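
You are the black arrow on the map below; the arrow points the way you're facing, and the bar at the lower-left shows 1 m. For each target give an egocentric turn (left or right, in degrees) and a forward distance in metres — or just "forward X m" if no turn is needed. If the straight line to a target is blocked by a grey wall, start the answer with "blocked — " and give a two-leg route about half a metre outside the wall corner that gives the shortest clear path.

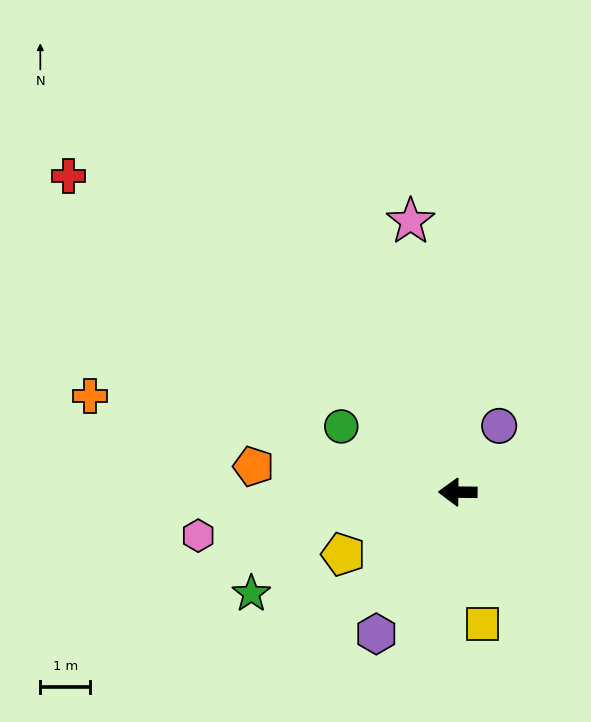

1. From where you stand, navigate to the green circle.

turn right 29°, forward 2.7 m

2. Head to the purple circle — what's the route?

turn right 121°, forward 1.6 m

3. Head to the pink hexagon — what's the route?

turn left 10°, forward 5.3 m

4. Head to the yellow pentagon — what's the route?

turn left 29°, forward 2.6 m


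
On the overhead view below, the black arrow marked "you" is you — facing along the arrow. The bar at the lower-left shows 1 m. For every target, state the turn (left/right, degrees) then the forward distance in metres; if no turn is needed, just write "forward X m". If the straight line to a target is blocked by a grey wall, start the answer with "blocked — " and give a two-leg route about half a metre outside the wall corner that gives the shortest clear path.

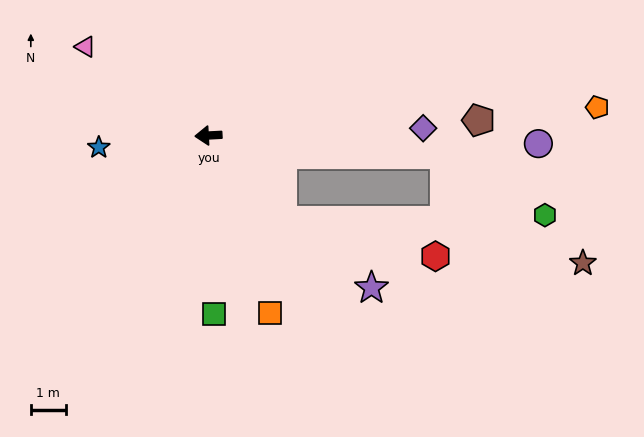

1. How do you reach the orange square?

turn left 106°, forward 5.4 m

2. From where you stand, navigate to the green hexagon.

blocked — turn left 172°, forward 6.8 m, then turn right 26°, forward 3.4 m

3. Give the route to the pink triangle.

turn right 39°, forward 4.4 m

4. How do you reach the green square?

turn left 89°, forward 5.1 m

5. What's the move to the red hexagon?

blocked — turn left 128°, forward 3.2 m, then turn left 36°, forward 4.5 m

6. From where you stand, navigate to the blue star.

turn left 3°, forward 3.2 m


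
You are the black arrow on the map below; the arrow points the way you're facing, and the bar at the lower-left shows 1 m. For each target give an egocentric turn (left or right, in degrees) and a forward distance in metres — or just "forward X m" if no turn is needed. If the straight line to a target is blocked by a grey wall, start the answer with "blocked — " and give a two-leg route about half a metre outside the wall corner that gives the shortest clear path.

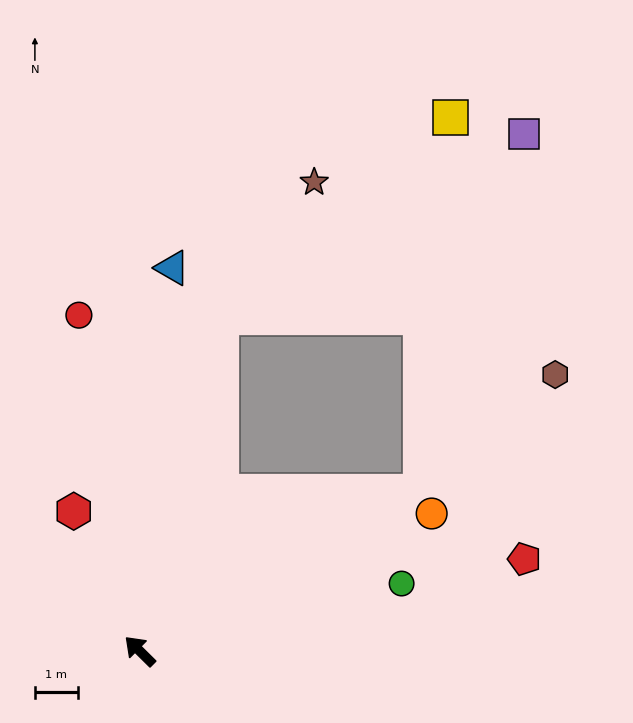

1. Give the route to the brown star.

blocked — turn right 59°, forward 8.0 m, then turn right 21°, forward 3.8 m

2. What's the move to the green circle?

turn right 121°, forward 6.3 m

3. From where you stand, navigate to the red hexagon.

turn right 20°, forward 3.6 m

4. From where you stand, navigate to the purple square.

blocked — turn right 106°, forward 7.5 m, then turn left 45°, forward 8.7 m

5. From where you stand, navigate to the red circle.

turn right 35°, forward 8.0 m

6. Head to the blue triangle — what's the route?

turn right 50°, forward 9.0 m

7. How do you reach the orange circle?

turn right 110°, forward 7.5 m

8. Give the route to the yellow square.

blocked — turn right 59°, forward 8.0 m, then turn right 35°, forward 7.1 m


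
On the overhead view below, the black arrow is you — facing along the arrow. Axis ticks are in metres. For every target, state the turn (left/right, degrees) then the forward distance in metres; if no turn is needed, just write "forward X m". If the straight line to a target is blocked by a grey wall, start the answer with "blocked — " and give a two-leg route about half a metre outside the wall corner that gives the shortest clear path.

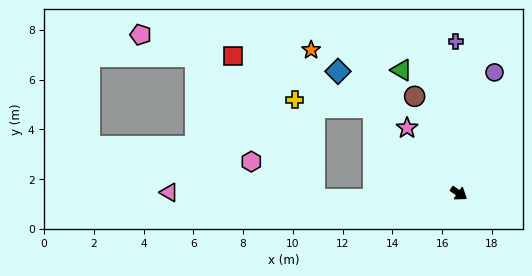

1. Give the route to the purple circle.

turn left 108°, forward 5.1 m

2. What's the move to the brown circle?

turn left 149°, forward 4.3 m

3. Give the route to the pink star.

turn left 163°, forward 3.4 m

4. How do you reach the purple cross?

turn left 126°, forward 6.1 m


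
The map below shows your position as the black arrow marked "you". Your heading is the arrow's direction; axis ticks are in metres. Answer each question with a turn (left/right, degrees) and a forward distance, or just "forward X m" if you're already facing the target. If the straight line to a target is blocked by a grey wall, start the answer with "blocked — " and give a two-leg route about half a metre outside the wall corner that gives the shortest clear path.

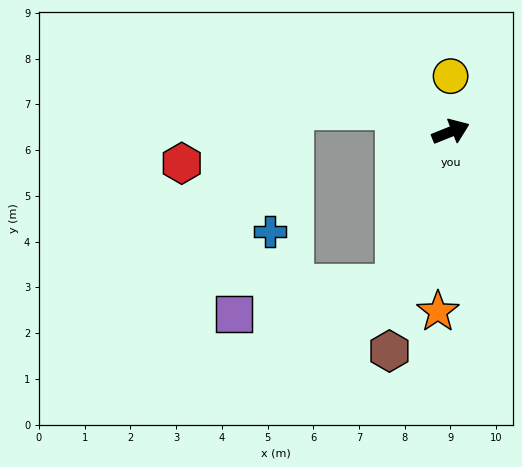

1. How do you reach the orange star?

turn right 116°, forward 3.9 m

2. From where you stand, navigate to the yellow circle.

turn left 68°, forward 1.2 m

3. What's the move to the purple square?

blocked — turn right 132°, forward 3.5 m, then turn right 59°, forward 3.6 m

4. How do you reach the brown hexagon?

turn right 127°, forward 5.0 m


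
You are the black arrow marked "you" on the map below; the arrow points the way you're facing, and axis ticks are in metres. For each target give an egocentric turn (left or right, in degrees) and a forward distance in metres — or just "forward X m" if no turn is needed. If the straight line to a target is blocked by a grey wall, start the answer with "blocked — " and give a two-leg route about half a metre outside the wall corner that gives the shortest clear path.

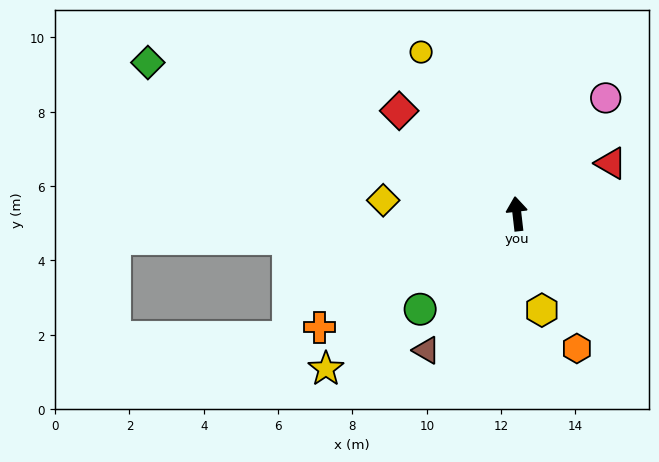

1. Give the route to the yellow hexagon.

turn right 172°, forward 2.7 m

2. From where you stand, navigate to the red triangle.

turn right 68°, forward 2.9 m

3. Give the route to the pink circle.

turn right 44°, forward 3.9 m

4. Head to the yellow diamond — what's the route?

turn left 78°, forward 3.6 m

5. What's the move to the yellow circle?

turn left 24°, forward 5.1 m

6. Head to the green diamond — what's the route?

turn left 61°, forward 10.7 m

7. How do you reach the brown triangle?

turn left 140°, forward 4.4 m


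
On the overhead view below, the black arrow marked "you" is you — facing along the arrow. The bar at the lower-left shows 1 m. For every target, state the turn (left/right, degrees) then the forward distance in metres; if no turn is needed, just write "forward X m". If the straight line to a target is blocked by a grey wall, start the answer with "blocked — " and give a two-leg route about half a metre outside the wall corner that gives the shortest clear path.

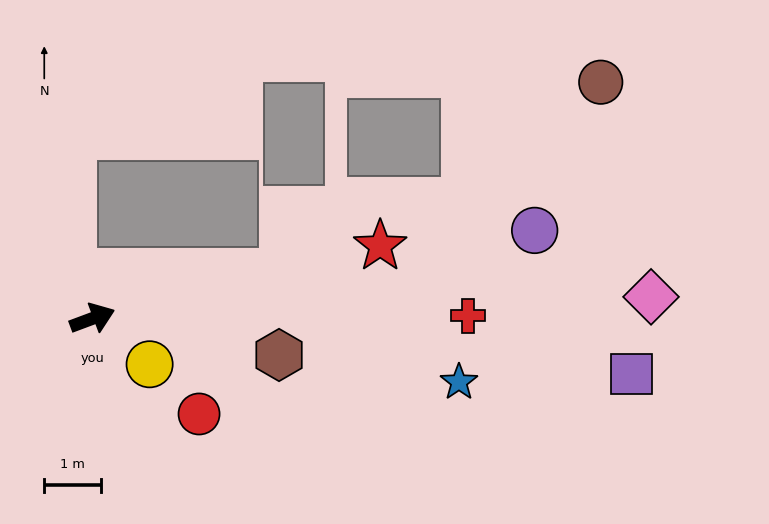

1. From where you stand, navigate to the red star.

turn right 6°, forward 5.2 m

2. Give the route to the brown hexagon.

turn right 32°, forward 3.4 m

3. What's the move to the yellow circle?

turn right 59°, forward 1.3 m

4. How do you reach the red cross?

turn right 20°, forward 6.6 m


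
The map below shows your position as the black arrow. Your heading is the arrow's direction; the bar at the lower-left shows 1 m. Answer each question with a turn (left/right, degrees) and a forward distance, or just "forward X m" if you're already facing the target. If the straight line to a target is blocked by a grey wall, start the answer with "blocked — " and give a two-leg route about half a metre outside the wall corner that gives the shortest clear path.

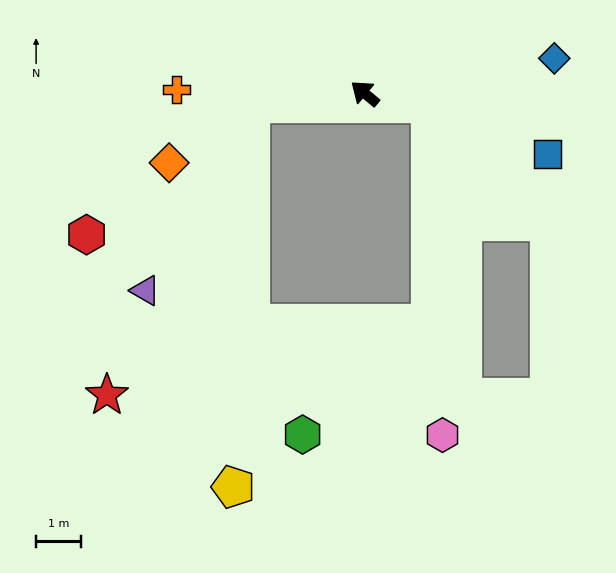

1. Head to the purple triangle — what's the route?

blocked — turn left 45°, forward 2.5 m, then turn left 55°, forward 4.7 m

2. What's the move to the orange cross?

turn left 39°, forward 4.2 m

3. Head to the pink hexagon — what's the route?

blocked — turn right 149°, forward 1.5 m, then turn right 79°, forward 7.3 m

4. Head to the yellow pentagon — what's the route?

blocked — turn left 45°, forward 2.5 m, then turn left 82°, forward 8.4 m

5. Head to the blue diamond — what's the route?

turn right 130°, forward 4.2 m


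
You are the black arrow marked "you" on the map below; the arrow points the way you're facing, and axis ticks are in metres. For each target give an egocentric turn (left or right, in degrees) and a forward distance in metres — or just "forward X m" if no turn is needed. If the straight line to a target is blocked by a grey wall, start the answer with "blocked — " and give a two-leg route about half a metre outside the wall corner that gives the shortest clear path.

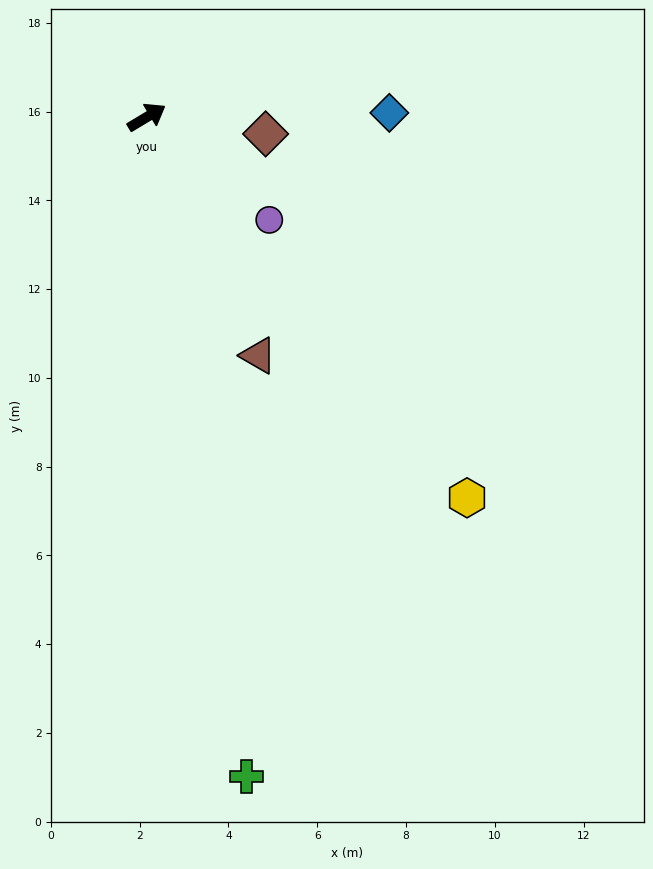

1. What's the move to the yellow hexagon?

turn right 81°, forward 11.2 m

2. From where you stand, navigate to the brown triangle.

turn right 96°, forward 5.9 m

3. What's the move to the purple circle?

turn right 71°, forward 3.6 m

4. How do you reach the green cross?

turn right 112°, forward 15.0 m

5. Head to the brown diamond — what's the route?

turn right 39°, forward 2.7 m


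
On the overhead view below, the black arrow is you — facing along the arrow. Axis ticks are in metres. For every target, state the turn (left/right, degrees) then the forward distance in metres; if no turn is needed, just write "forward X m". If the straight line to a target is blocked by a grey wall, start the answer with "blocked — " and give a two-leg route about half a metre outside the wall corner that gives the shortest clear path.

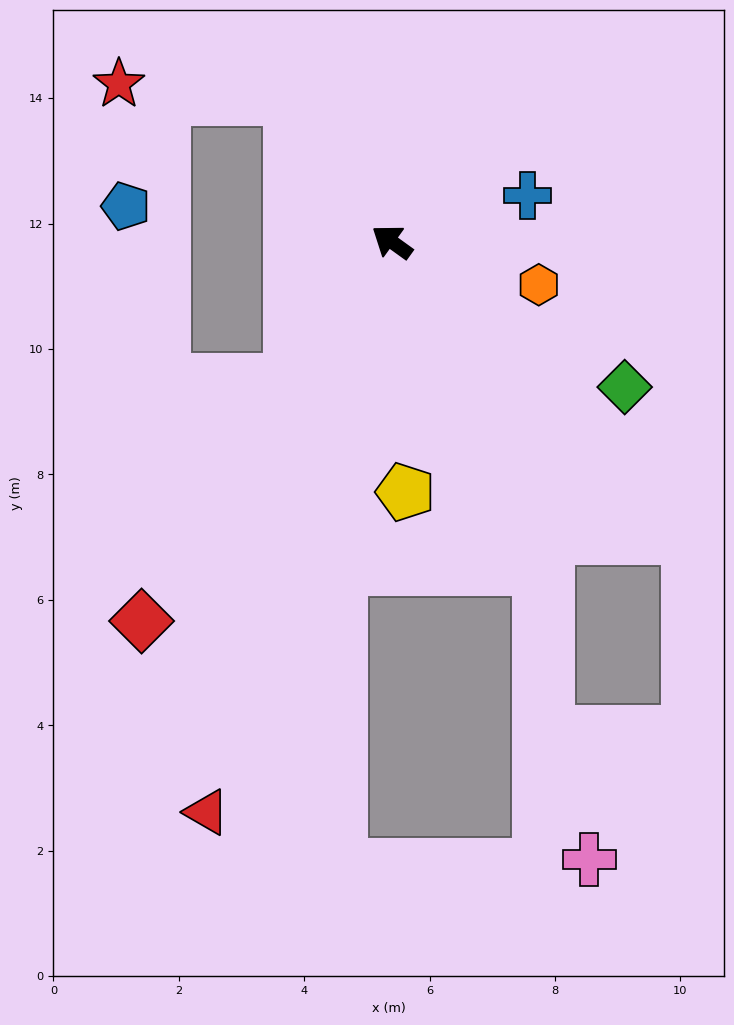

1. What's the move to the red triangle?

turn left 108°, forward 9.6 m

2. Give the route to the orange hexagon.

turn right 161°, forward 2.4 m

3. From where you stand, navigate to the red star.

blocked — turn right 19°, forward 2.8 m, then turn left 50°, forward 2.7 m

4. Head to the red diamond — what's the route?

turn left 92°, forward 7.2 m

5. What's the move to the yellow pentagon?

turn left 129°, forward 4.0 m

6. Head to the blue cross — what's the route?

turn right 125°, forward 2.3 m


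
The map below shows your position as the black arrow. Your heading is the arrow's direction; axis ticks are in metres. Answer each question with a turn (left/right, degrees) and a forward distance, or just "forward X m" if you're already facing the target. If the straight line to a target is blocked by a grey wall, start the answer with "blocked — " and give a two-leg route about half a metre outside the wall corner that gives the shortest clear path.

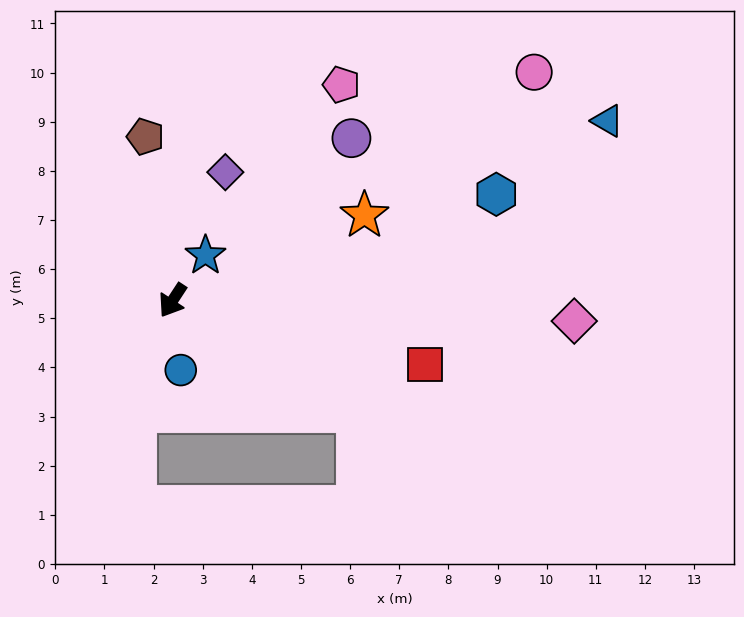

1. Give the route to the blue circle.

turn left 40°, forward 1.4 m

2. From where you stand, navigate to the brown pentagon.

turn right 137°, forward 3.4 m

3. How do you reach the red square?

turn left 109°, forward 5.3 m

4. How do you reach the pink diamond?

turn left 120°, forward 8.2 m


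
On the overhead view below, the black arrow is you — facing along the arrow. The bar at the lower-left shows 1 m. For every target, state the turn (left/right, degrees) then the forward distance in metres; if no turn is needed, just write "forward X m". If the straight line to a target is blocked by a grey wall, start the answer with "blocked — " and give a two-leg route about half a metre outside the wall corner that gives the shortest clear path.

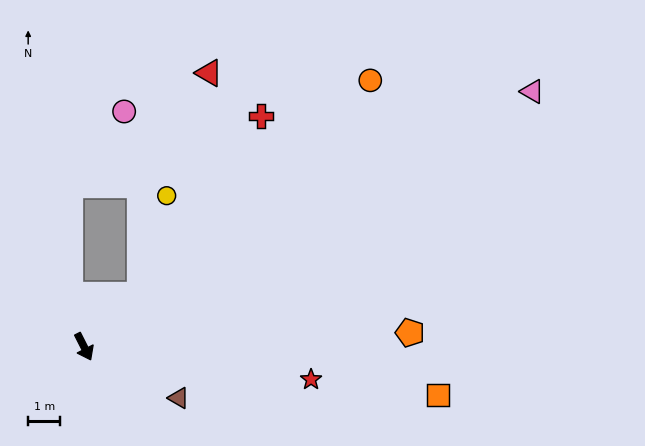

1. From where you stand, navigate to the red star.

turn left 55°, forward 7.1 m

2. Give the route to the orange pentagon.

turn left 66°, forward 10.1 m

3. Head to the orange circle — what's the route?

turn left 106°, forward 12.1 m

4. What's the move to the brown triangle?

turn left 35°, forward 3.3 m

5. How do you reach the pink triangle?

turn left 93°, forward 16.0 m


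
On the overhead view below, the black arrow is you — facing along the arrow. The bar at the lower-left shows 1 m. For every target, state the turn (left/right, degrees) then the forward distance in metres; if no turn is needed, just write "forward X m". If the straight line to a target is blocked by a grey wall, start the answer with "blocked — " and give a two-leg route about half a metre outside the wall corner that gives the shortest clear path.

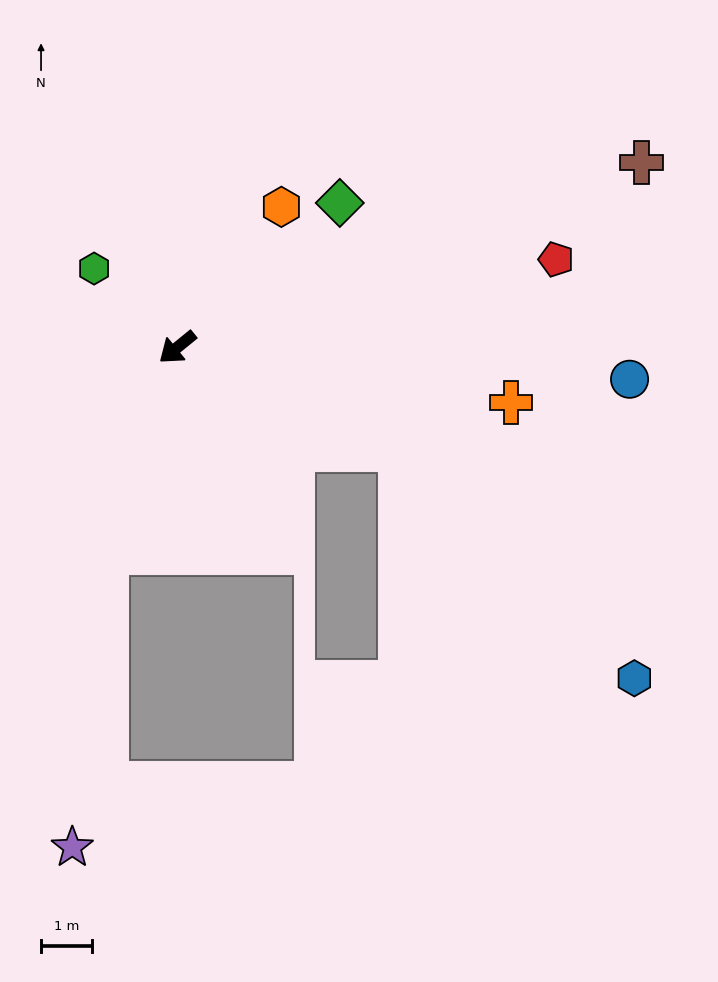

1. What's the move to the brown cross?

turn left 163°, forward 9.8 m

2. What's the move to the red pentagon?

turn left 154°, forward 7.6 m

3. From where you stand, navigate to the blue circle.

turn left 137°, forward 8.9 m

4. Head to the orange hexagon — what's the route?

turn right 166°, forward 3.4 m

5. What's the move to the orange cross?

turn left 131°, forward 6.6 m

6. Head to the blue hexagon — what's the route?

blocked — turn left 116°, forward 4.8 m, then turn right 19°, forward 6.4 m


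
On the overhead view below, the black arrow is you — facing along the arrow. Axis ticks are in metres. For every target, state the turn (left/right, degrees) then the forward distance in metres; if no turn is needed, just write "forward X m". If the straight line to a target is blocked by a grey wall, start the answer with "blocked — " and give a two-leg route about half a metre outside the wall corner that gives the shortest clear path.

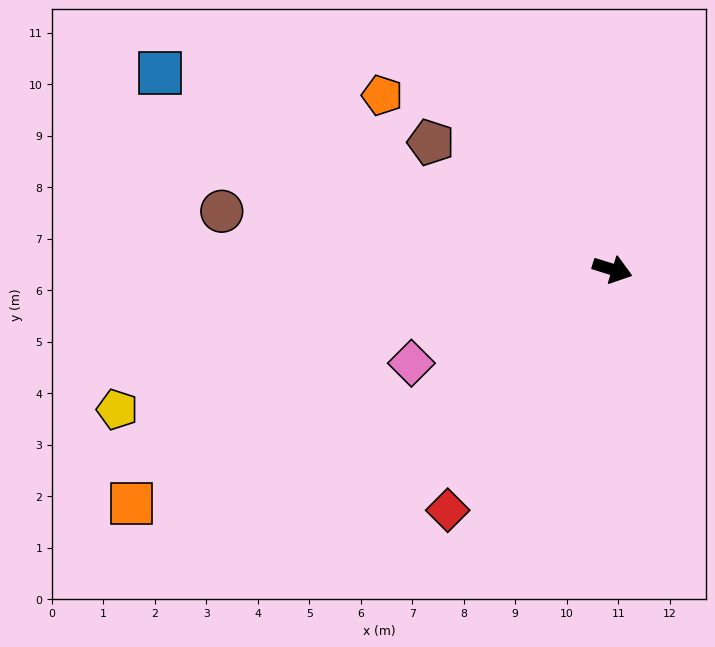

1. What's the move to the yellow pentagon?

turn right 147°, forward 10.0 m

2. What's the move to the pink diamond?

turn right 138°, forward 4.3 m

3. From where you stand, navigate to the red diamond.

turn right 107°, forward 5.7 m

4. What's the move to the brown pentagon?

turn left 162°, forward 4.3 m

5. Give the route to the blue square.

turn left 174°, forward 9.6 m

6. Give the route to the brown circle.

turn right 171°, forward 7.7 m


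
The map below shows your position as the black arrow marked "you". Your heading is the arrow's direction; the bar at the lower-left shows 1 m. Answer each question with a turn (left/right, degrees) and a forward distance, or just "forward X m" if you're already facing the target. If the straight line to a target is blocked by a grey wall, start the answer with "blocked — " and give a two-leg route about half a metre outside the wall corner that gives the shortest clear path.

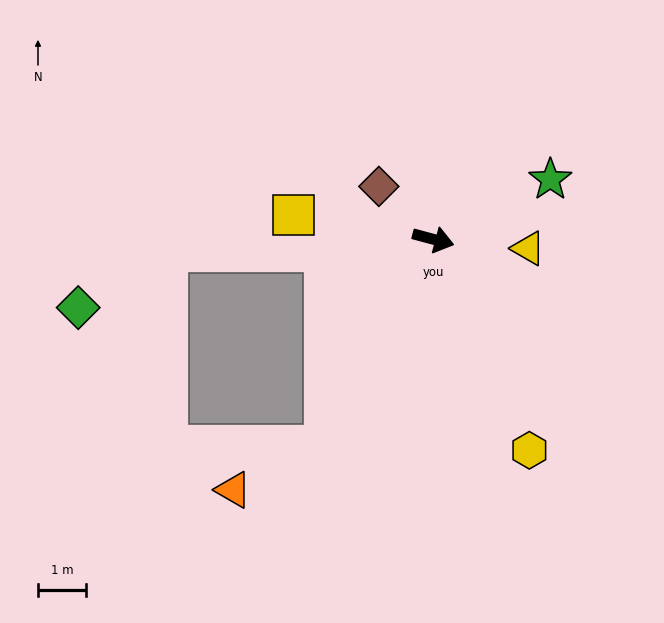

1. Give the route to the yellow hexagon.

turn right 51°, forward 4.8 m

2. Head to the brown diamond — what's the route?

turn left 151°, forward 1.6 m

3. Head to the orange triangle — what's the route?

blocked — turn right 103°, forward 4.9 m, then turn right 36°, forward 2.1 m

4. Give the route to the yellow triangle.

turn left 9°, forward 2.0 m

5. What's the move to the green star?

turn left 42°, forward 2.7 m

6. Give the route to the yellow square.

turn right 175°, forward 3.0 m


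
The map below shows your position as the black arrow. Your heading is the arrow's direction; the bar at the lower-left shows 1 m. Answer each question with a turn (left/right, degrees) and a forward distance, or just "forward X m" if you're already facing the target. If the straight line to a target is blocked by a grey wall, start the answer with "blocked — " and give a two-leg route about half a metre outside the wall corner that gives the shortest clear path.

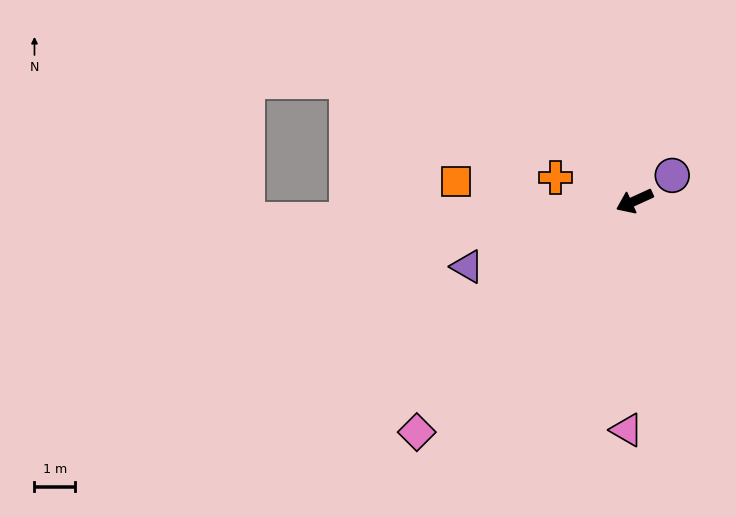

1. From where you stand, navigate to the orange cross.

turn right 41°, forward 2.0 m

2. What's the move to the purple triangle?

turn right 3°, forward 4.4 m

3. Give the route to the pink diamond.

turn left 22°, forward 7.8 m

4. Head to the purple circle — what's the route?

turn right 170°, forward 1.1 m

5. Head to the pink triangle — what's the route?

turn left 64°, forward 5.6 m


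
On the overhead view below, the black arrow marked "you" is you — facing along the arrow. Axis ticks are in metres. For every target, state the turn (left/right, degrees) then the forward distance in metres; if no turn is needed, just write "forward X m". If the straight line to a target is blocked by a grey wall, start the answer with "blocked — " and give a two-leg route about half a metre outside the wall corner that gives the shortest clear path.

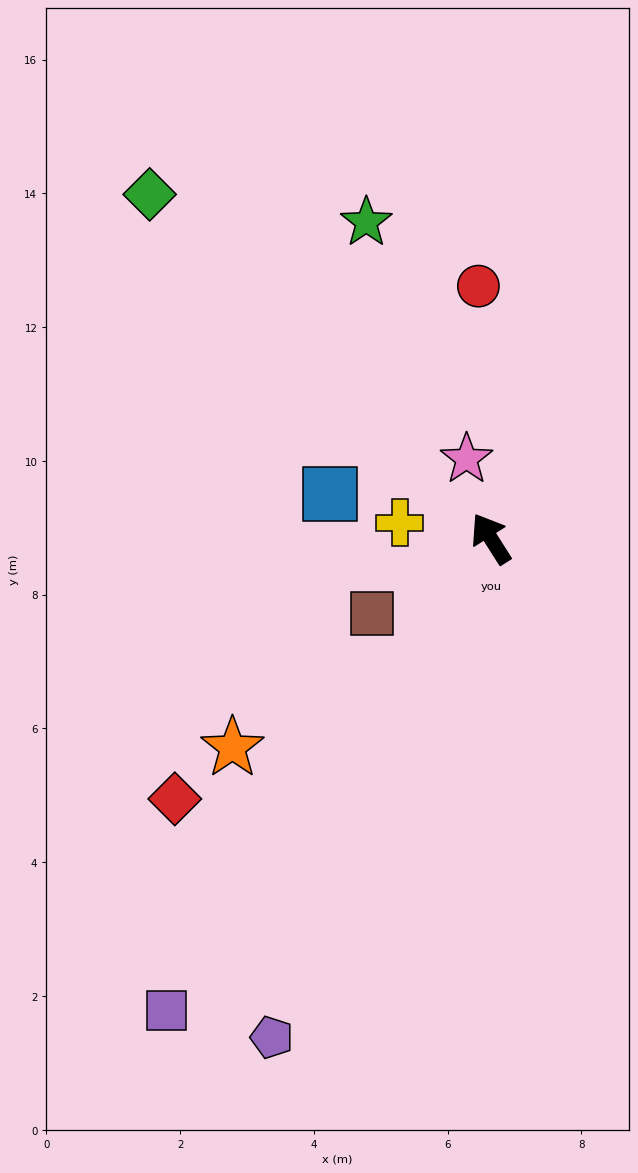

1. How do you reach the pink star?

turn right 15°, forward 1.2 m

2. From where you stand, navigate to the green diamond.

turn left 12°, forward 7.2 m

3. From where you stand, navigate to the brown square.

turn left 90°, forward 2.1 m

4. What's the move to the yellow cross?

turn left 48°, forward 1.4 m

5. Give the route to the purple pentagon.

turn left 124°, forward 8.1 m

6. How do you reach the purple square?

turn left 113°, forward 8.6 m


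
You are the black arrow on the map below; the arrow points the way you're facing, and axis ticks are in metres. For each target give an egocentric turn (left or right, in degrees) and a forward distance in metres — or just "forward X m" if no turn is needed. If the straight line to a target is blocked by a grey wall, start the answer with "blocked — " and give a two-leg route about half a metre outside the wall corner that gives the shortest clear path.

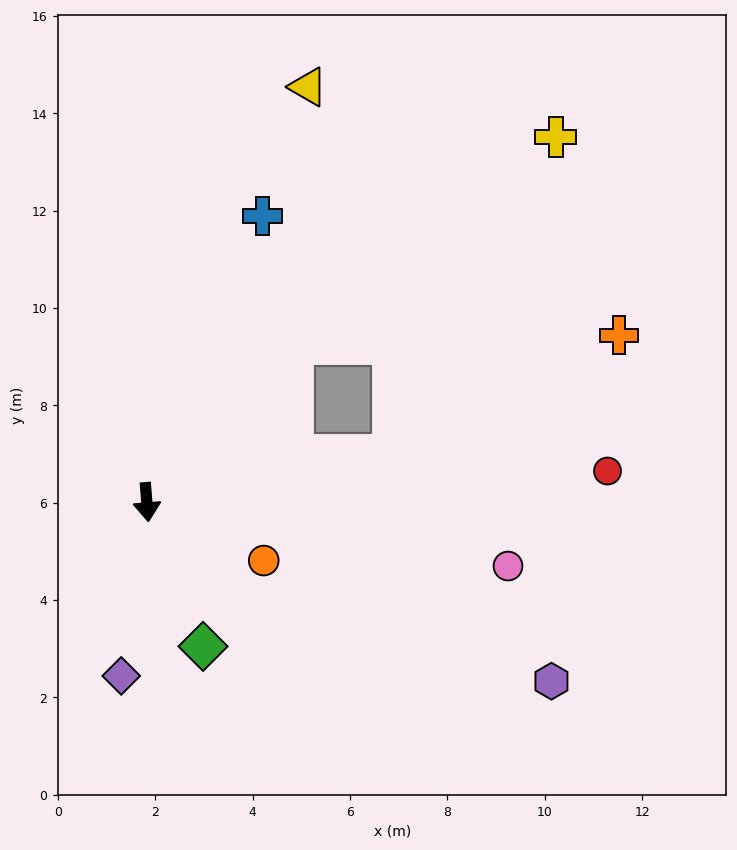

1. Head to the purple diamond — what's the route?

turn right 13°, forward 3.6 m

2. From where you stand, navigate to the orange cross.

blocked — turn left 96°, forward 5.1 m, then turn left 17°, forward 5.3 m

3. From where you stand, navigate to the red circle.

turn left 89°, forward 9.5 m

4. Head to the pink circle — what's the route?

turn left 75°, forward 7.5 m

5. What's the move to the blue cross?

turn left 153°, forward 6.3 m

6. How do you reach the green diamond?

turn left 17°, forward 3.2 m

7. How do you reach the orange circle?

turn left 59°, forward 2.7 m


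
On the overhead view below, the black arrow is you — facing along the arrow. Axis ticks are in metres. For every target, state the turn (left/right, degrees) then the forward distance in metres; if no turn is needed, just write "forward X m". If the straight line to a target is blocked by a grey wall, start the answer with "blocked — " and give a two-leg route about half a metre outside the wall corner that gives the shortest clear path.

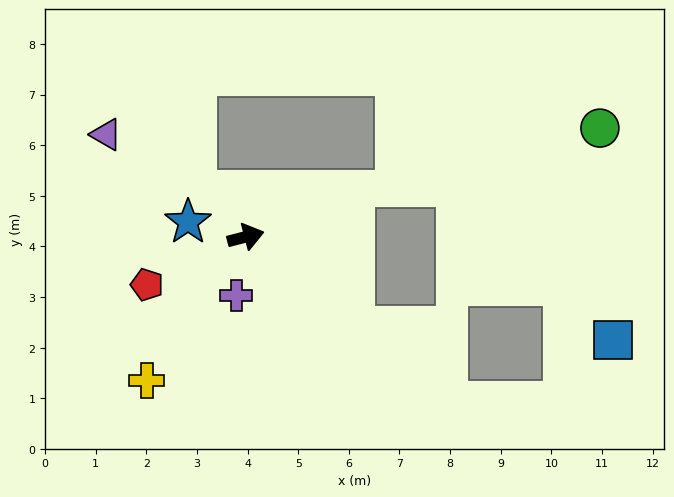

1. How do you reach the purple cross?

turn right 114°, forward 1.2 m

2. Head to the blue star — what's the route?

turn left 151°, forward 1.2 m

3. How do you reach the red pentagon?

turn right 169°, forward 2.2 m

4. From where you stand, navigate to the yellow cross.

turn right 139°, forward 3.4 m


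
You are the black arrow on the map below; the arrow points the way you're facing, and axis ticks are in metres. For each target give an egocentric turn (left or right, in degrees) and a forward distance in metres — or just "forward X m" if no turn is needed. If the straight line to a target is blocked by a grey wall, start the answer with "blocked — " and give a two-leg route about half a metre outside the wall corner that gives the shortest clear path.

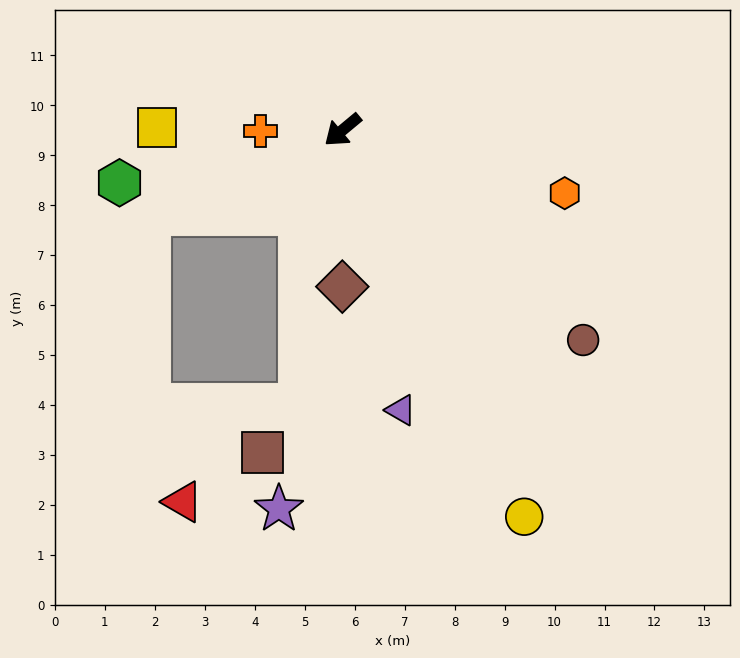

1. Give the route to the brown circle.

turn left 99°, forward 6.4 m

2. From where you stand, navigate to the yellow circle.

turn left 75°, forward 8.6 m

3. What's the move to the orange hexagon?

turn left 124°, forward 4.6 m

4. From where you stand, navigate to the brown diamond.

turn left 50°, forward 3.1 m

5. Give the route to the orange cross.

turn right 39°, forward 1.6 m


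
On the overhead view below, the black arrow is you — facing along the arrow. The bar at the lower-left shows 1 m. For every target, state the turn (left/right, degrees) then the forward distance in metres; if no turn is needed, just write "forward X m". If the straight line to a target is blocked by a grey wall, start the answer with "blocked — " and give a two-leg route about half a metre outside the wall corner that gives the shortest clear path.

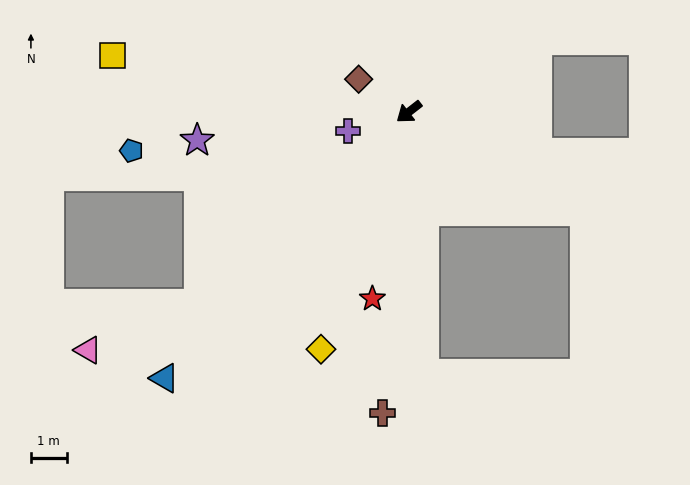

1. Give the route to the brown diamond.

turn right 71°, forward 1.7 m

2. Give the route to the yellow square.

turn right 49°, forward 8.4 m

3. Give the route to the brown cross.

turn left 47°, forward 8.4 m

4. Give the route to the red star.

turn left 41°, forward 5.3 m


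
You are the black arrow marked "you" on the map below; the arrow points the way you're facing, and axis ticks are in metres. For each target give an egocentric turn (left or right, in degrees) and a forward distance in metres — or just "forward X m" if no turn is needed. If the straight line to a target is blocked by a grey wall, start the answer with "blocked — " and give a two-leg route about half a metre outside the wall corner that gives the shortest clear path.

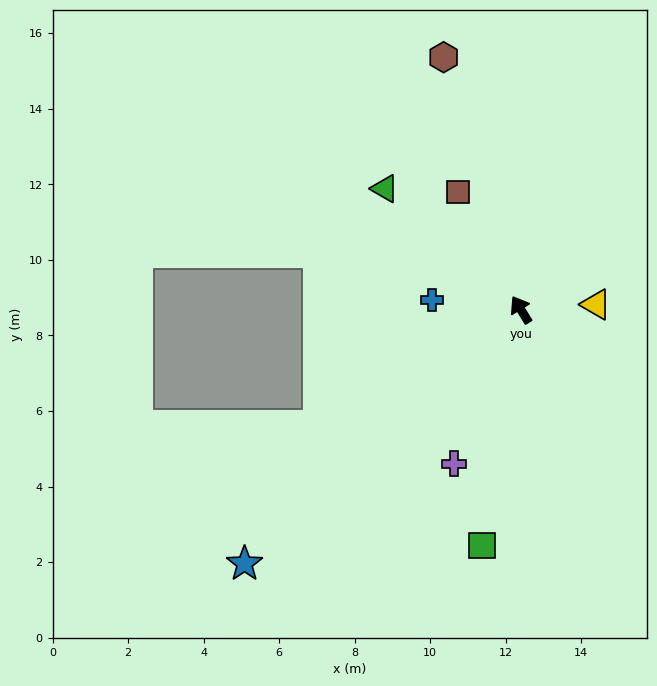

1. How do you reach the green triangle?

turn left 17°, forward 4.8 m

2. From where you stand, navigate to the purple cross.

turn left 125°, forward 4.4 m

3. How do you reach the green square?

turn left 139°, forward 6.3 m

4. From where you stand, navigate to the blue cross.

turn left 52°, forward 2.4 m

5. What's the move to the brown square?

turn right 3°, forward 3.5 m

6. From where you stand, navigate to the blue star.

turn left 101°, forward 9.9 m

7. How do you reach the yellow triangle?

turn right 118°, forward 2.0 m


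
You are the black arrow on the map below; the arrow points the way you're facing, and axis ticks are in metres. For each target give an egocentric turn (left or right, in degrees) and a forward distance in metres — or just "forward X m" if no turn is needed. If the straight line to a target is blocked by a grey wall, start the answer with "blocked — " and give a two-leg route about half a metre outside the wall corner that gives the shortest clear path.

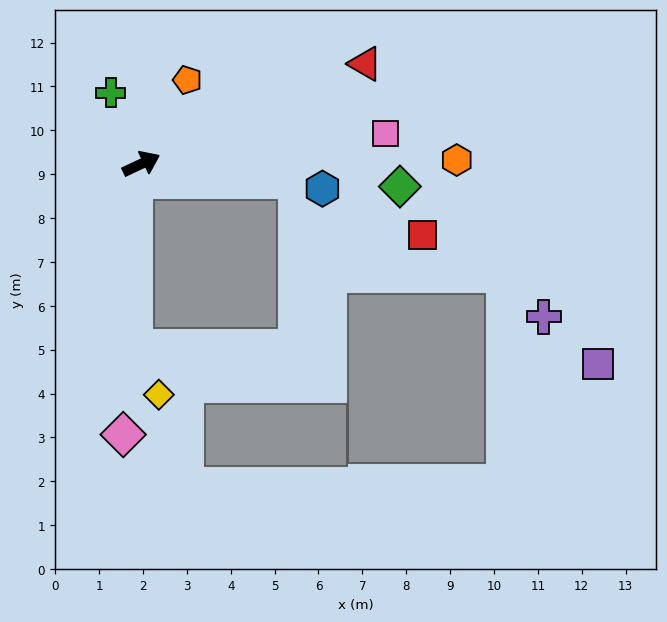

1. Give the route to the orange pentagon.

turn left 36°, forward 2.2 m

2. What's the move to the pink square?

turn right 18°, forward 5.6 m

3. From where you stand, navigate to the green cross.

turn left 88°, forward 1.8 m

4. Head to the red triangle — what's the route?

forward 5.6 m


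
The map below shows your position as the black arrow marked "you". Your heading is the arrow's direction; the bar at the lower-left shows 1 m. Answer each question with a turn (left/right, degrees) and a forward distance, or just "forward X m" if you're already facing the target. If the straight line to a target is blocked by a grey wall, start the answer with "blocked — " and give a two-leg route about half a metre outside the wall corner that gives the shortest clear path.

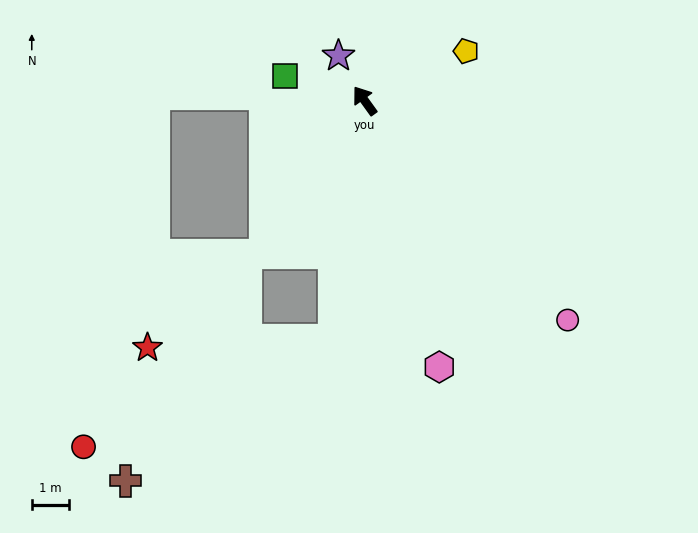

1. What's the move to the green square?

turn left 37°, forward 2.2 m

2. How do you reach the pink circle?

turn right 173°, forward 8.0 m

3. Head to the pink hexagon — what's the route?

turn left 160°, forward 7.4 m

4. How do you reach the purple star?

turn right 5°, forward 1.4 m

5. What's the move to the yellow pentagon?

turn right 100°, forward 3.0 m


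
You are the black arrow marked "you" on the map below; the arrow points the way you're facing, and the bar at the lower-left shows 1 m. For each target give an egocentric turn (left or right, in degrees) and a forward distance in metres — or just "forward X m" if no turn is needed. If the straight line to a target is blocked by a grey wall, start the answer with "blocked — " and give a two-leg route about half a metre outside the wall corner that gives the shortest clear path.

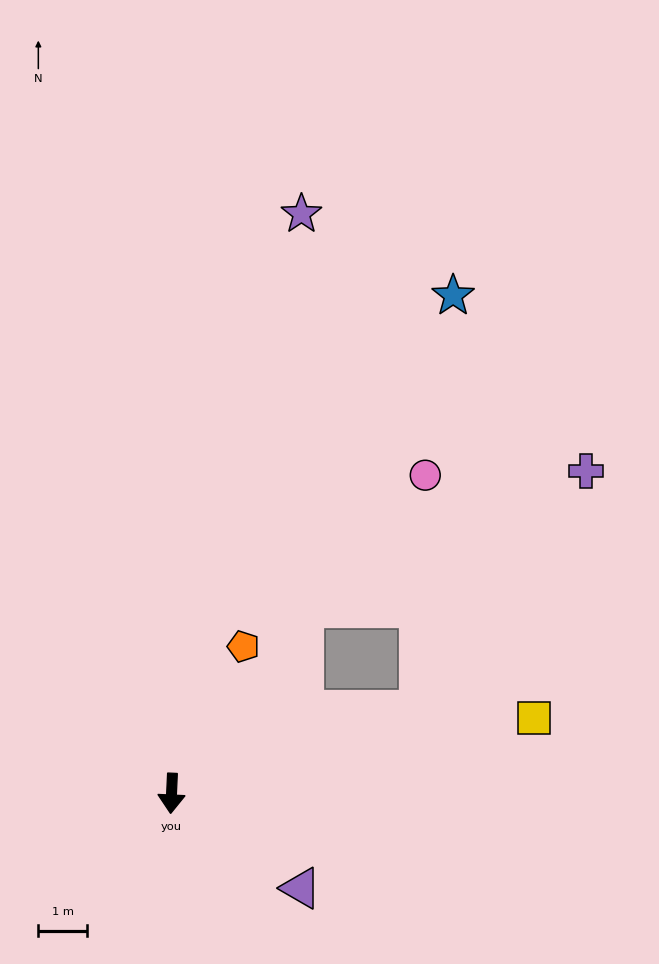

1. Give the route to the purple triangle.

turn left 56°, forward 3.3 m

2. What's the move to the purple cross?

blocked — turn left 147°, forward 4.7 m, then turn right 29°, forward 6.5 m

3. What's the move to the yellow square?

turn left 104°, forward 7.6 m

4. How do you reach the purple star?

turn left 170°, forward 12.2 m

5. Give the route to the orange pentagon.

turn left 157°, forward 3.4 m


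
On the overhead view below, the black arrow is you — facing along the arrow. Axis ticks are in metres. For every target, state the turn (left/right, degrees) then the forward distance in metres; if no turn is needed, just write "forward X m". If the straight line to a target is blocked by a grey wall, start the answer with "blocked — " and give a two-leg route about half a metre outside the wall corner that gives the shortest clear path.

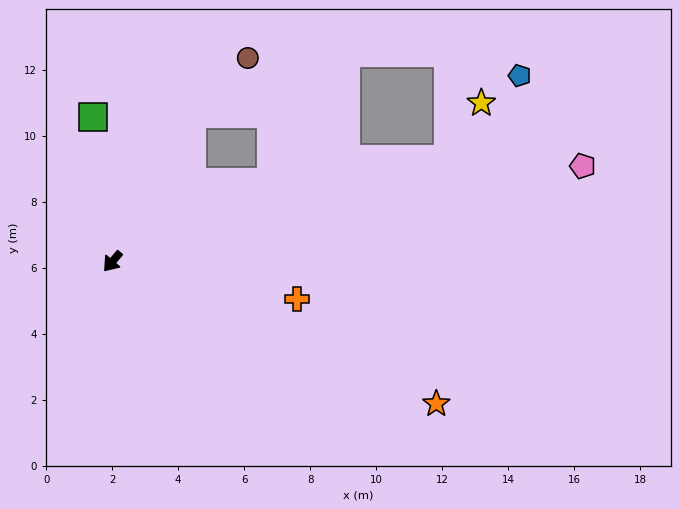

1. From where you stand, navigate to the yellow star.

blocked — turn left 147°, forward 10.6 m, then turn left 42°, forward 2.0 m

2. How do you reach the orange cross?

turn left 119°, forward 5.7 m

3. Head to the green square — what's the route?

turn right 132°, forward 4.4 m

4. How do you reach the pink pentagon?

turn left 142°, forward 14.5 m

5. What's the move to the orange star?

turn left 106°, forward 10.7 m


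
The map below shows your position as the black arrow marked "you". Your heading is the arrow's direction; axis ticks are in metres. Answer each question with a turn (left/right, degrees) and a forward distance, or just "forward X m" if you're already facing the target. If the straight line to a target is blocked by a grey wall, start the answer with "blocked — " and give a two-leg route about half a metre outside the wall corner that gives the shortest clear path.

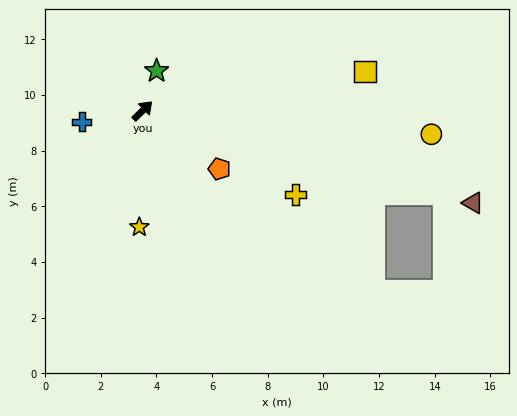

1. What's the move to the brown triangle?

turn right 60°, forward 12.3 m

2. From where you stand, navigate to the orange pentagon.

turn right 82°, forward 3.5 m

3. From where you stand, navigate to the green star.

turn left 26°, forward 1.5 m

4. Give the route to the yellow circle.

turn right 49°, forward 10.4 m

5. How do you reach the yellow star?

turn right 136°, forward 4.2 m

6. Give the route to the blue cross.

turn left 146°, forward 2.2 m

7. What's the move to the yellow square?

turn right 34°, forward 8.1 m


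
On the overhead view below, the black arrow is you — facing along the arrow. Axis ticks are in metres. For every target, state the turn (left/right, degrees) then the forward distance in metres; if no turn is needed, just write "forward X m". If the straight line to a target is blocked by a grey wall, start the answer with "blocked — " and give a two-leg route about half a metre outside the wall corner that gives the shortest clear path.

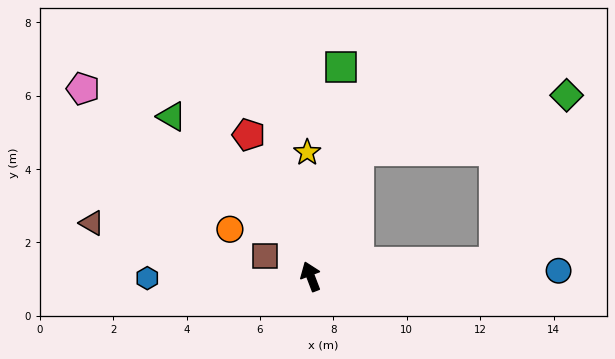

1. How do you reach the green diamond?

blocked — turn right 42°, forward 3.7 m, then turn right 54°, forward 5.9 m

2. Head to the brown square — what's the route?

turn left 45°, forward 1.4 m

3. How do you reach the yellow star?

turn right 19°, forward 3.4 m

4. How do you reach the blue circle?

turn right 110°, forward 6.8 m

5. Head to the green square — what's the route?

turn right 29°, forward 5.8 m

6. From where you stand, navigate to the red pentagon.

turn left 3°, forward 4.2 m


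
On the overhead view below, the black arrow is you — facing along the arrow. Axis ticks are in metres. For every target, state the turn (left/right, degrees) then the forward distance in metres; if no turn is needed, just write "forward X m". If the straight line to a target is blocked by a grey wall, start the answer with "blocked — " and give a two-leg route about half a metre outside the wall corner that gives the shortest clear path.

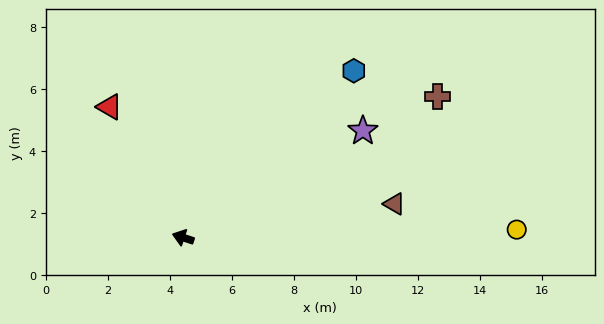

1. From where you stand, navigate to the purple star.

turn right 131°, forward 6.8 m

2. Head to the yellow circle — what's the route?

turn right 161°, forward 10.8 m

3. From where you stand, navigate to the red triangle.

turn right 43°, forward 4.8 m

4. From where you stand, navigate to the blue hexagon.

turn right 118°, forward 7.7 m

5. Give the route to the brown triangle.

turn right 153°, forward 6.9 m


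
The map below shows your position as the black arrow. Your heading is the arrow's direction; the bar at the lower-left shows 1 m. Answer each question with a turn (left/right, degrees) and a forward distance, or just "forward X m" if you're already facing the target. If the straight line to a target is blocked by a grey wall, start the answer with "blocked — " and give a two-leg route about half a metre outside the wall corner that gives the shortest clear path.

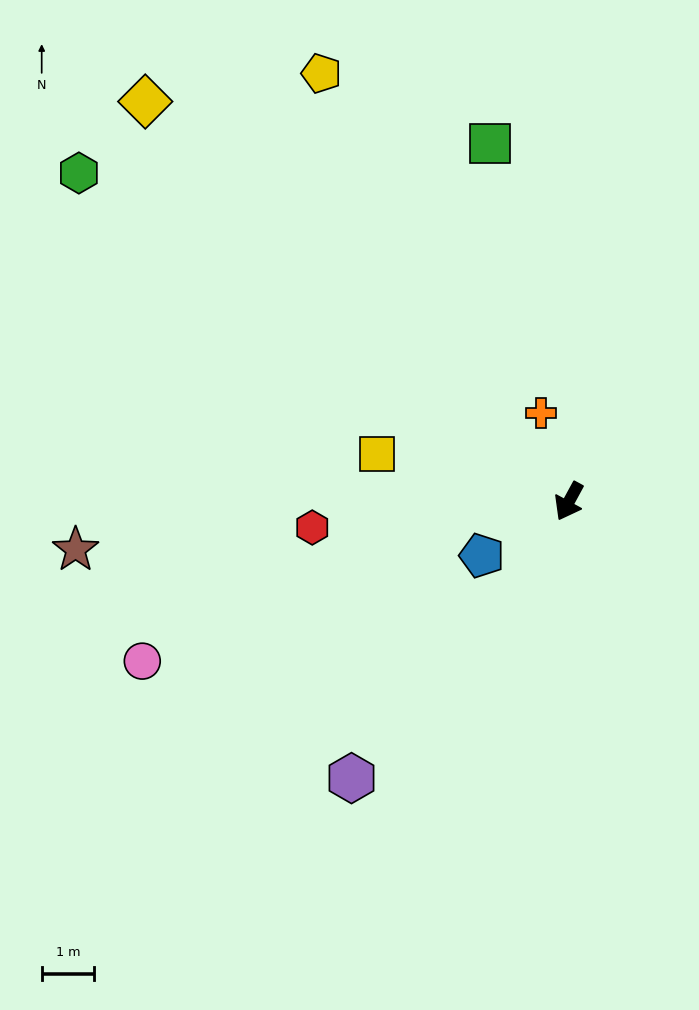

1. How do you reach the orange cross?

turn right 134°, forward 1.8 m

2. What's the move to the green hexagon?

turn right 95°, forward 11.2 m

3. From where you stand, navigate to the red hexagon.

turn right 56°, forward 4.9 m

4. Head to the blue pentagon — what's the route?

turn right 30°, forward 2.0 m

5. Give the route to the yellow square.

turn right 75°, forward 3.8 m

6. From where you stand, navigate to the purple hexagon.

turn right 10°, forward 6.7 m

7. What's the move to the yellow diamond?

turn right 105°, forward 11.1 m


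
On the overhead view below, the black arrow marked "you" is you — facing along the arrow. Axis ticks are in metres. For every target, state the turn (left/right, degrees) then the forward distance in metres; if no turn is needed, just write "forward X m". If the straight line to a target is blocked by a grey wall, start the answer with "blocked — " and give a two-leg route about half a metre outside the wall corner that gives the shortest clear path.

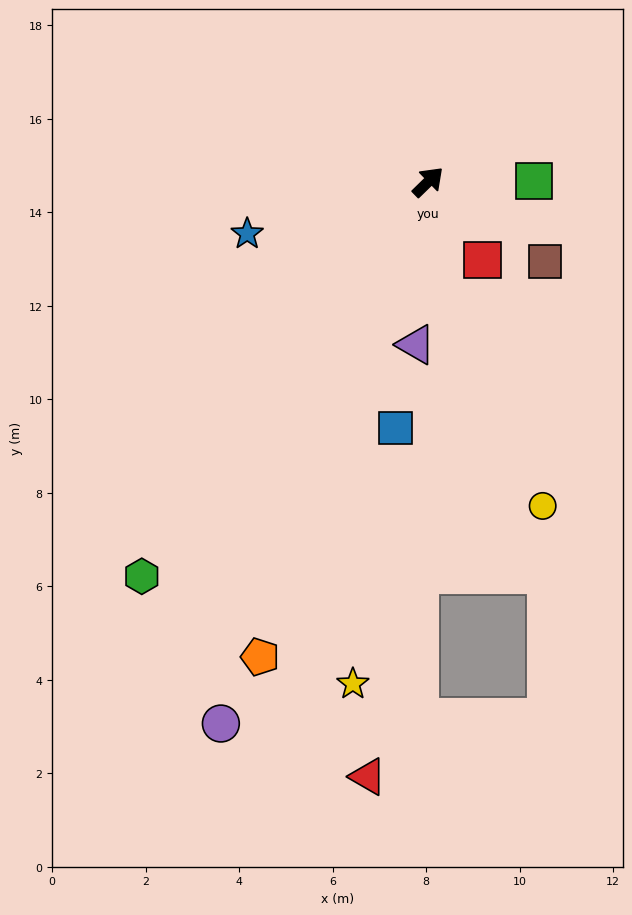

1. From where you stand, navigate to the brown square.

turn right 79°, forward 3.0 m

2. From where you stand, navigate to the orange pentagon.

turn right 154°, forward 10.8 m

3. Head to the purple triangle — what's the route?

turn right 139°, forward 3.5 m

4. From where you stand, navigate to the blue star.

turn left 152°, forward 4.0 m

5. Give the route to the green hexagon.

turn right 170°, forward 10.4 m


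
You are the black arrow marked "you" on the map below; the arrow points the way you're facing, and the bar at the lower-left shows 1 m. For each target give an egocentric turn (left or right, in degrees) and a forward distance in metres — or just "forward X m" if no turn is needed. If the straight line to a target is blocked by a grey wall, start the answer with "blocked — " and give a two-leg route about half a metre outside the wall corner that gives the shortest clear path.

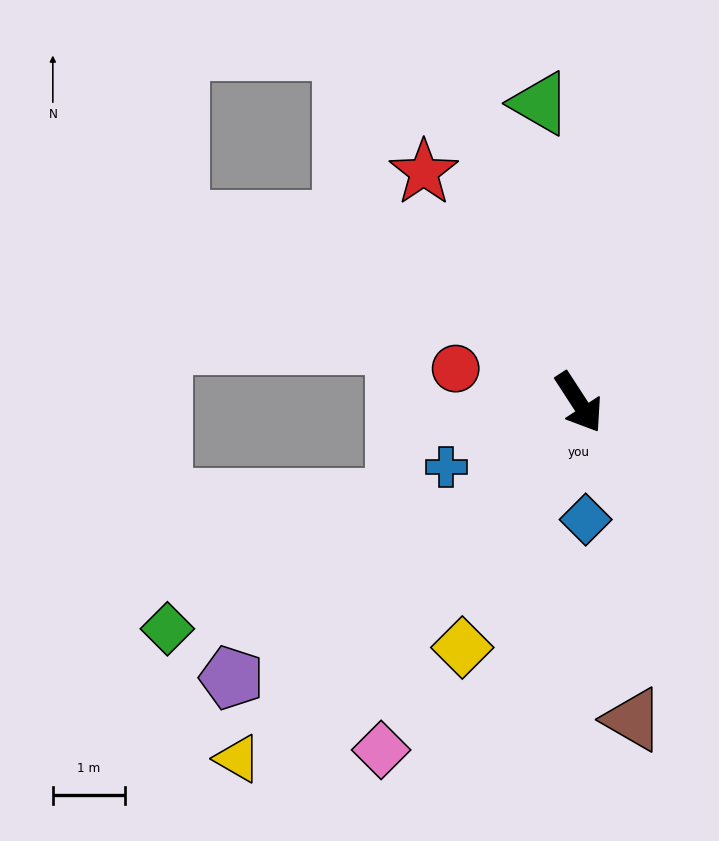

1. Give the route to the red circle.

turn right 138°, forward 1.8 m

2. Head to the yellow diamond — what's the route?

turn right 58°, forward 3.8 m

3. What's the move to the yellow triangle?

turn right 77°, forward 6.8 m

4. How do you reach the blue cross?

turn right 97°, forward 2.0 m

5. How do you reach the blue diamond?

turn right 30°, forward 1.6 m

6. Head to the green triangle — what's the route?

turn left 154°, forward 4.2 m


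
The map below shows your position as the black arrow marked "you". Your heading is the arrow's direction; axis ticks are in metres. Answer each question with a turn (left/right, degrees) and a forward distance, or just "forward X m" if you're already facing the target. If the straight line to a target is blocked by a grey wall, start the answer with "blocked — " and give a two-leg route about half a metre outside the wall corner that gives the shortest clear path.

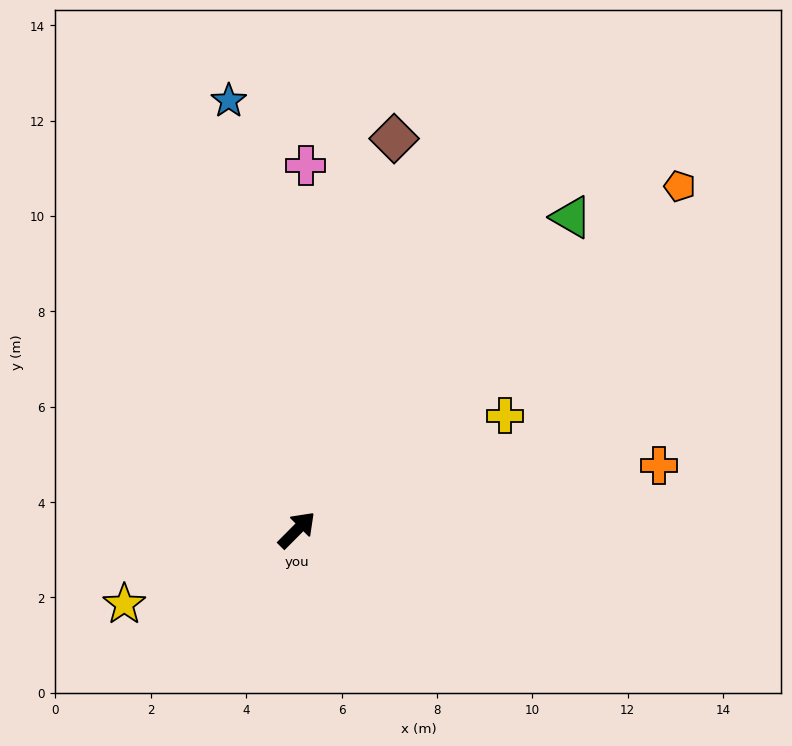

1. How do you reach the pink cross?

turn left 43°, forward 7.6 m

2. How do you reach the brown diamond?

turn left 31°, forward 8.5 m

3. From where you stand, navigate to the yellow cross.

turn right 16°, forward 5.0 m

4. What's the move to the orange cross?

turn right 35°, forward 7.7 m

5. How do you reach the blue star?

turn left 54°, forward 9.1 m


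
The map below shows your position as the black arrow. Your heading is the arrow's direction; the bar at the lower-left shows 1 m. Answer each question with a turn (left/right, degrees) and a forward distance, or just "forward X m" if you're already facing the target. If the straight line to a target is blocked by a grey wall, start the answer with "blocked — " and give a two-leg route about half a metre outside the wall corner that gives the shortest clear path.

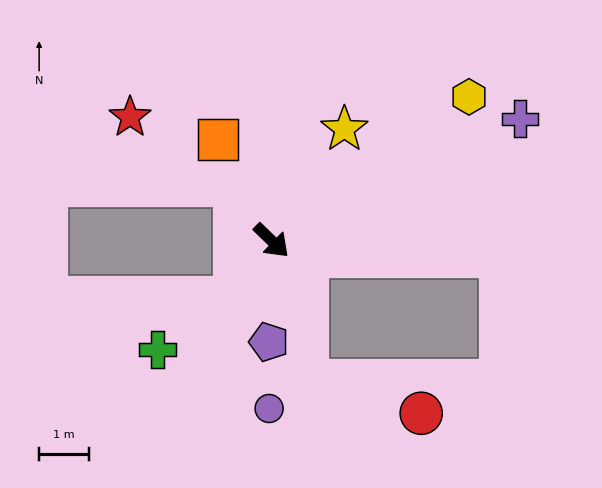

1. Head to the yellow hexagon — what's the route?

turn left 80°, forward 4.9 m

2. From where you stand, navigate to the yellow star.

turn left 101°, forward 2.7 m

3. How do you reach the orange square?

turn left 162°, forward 2.3 m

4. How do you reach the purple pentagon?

turn right 47°, forward 2.0 m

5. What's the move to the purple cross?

turn left 70°, forward 5.5 m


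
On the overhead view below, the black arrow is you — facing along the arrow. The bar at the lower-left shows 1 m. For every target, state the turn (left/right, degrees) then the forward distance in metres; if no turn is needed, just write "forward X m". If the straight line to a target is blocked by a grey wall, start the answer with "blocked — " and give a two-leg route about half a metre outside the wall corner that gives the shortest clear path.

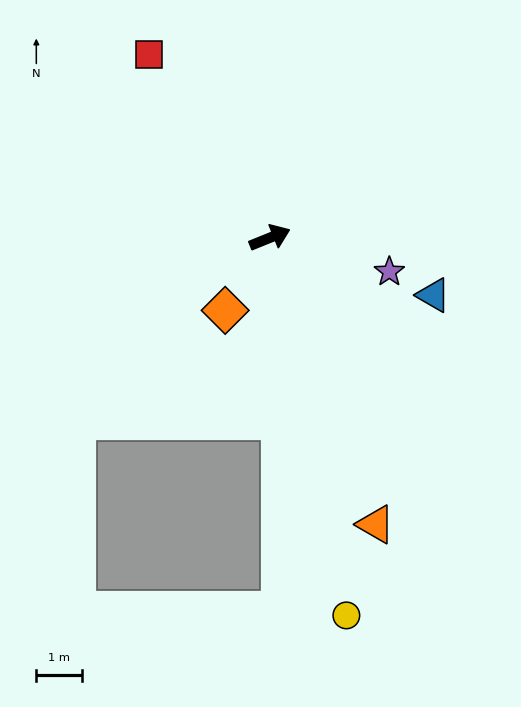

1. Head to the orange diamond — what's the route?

turn right 144°, forward 1.9 m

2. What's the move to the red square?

turn left 101°, forward 4.9 m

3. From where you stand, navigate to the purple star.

turn right 38°, forward 2.7 m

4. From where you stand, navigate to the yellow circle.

turn right 101°, forward 8.5 m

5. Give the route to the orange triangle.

turn right 92°, forward 6.8 m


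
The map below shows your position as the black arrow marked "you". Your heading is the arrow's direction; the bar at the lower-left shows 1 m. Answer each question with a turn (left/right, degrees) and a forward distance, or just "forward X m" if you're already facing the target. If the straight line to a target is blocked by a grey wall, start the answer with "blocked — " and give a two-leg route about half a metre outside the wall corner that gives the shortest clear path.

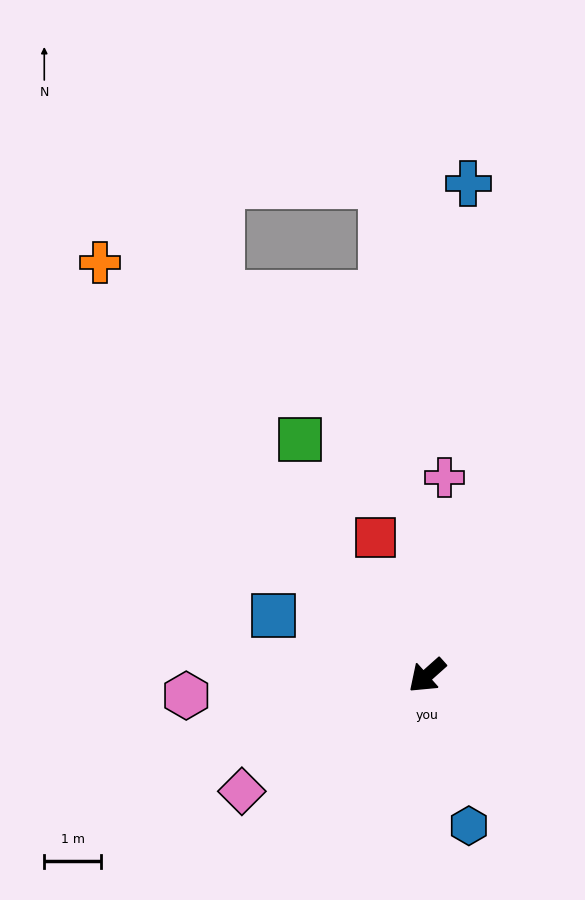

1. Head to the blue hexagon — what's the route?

turn left 64°, forward 2.7 m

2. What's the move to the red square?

turn right 111°, forward 2.6 m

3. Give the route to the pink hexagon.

turn right 37°, forward 4.2 m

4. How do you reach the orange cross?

turn right 93°, forward 9.2 m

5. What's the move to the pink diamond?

turn right 10°, forward 3.8 m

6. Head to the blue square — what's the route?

turn right 63°, forward 2.9 m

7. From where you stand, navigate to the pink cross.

turn right 137°, forward 3.5 m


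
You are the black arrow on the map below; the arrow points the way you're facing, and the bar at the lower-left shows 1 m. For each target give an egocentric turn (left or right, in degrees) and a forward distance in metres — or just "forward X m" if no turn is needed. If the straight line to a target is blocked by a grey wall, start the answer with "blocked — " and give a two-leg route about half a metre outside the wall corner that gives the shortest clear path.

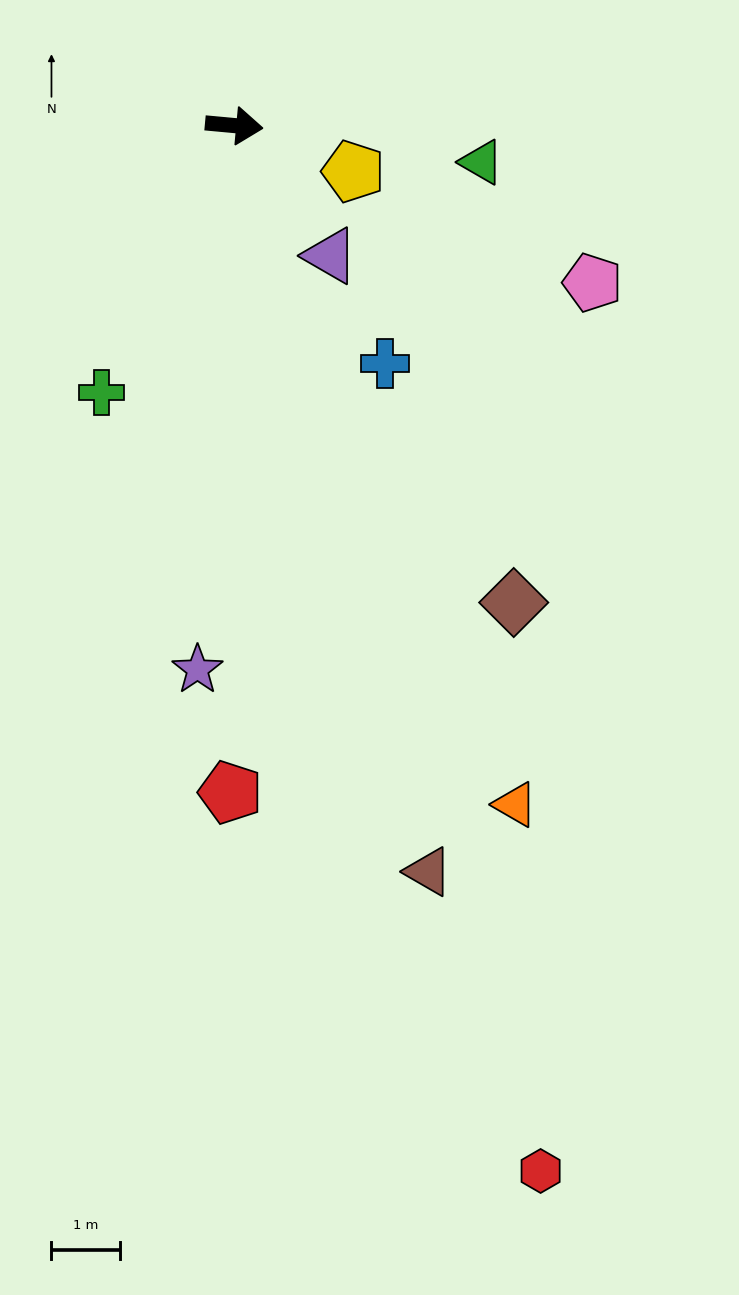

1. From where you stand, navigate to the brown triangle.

turn right 70°, forward 11.3 m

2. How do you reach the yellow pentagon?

turn right 16°, forward 1.9 m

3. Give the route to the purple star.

turn right 89°, forward 8.0 m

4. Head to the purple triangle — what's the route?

turn right 48°, forward 2.4 m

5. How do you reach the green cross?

turn right 111°, forward 4.4 m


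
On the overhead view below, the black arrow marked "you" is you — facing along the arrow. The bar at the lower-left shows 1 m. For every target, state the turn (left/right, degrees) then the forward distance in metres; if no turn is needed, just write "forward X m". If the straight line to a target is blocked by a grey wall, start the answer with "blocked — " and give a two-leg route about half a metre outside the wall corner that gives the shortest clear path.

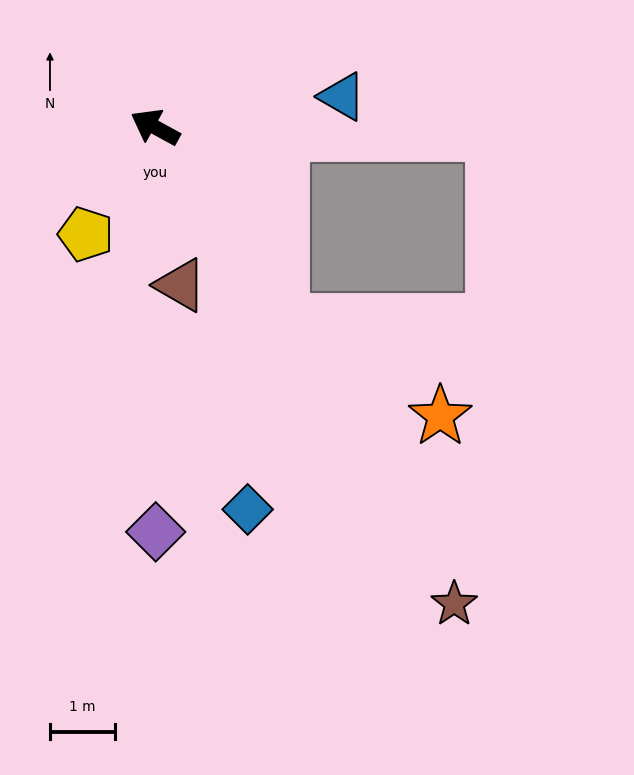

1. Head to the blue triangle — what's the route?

turn right 142°, forward 2.9 m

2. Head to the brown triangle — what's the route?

turn left 128°, forward 2.5 m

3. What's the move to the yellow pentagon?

turn left 86°, forward 2.0 m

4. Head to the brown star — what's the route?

turn left 151°, forward 8.7 m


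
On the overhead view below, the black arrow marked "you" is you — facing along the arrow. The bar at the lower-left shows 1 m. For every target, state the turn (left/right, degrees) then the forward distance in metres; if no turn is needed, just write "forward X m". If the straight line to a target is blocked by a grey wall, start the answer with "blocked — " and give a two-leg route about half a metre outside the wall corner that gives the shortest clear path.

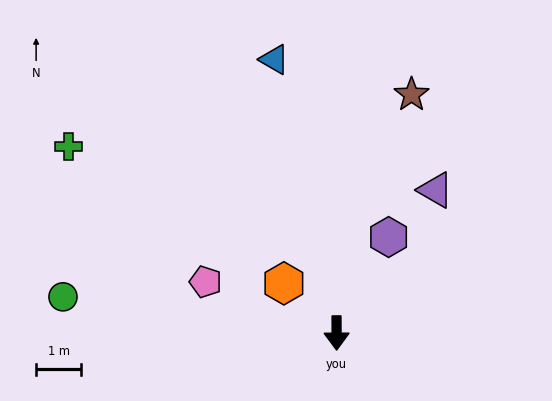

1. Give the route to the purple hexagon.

turn left 151°, forward 2.4 m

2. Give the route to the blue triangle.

turn right 167°, forward 6.3 m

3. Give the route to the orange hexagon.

turn right 134°, forward 1.6 m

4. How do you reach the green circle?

turn right 98°, forward 6.1 m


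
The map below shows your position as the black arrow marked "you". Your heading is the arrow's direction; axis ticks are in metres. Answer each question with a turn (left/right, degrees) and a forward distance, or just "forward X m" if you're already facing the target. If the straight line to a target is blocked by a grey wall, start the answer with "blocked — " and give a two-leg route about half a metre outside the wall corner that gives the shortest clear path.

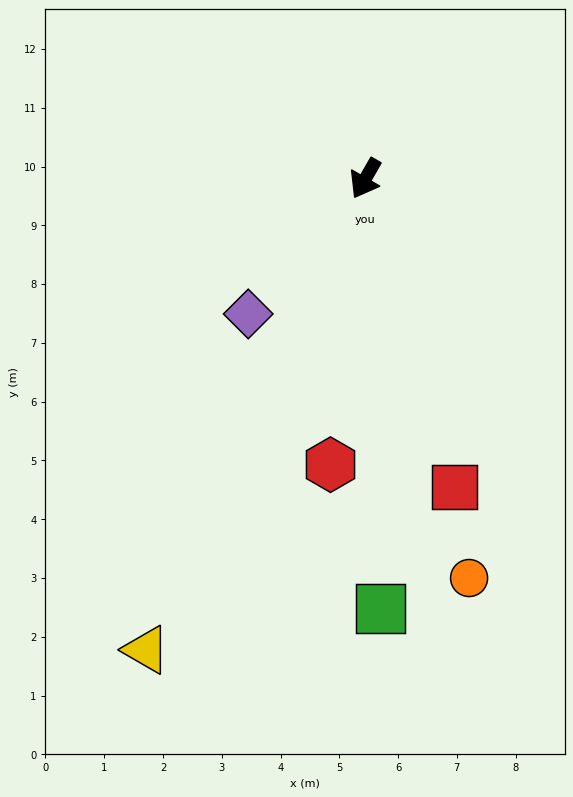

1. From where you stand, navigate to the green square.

turn left 32°, forward 7.3 m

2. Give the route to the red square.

turn left 46°, forward 5.5 m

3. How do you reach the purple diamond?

turn right 11°, forward 3.0 m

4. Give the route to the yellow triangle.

turn left 5°, forward 8.8 m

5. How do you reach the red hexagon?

turn left 23°, forward 4.9 m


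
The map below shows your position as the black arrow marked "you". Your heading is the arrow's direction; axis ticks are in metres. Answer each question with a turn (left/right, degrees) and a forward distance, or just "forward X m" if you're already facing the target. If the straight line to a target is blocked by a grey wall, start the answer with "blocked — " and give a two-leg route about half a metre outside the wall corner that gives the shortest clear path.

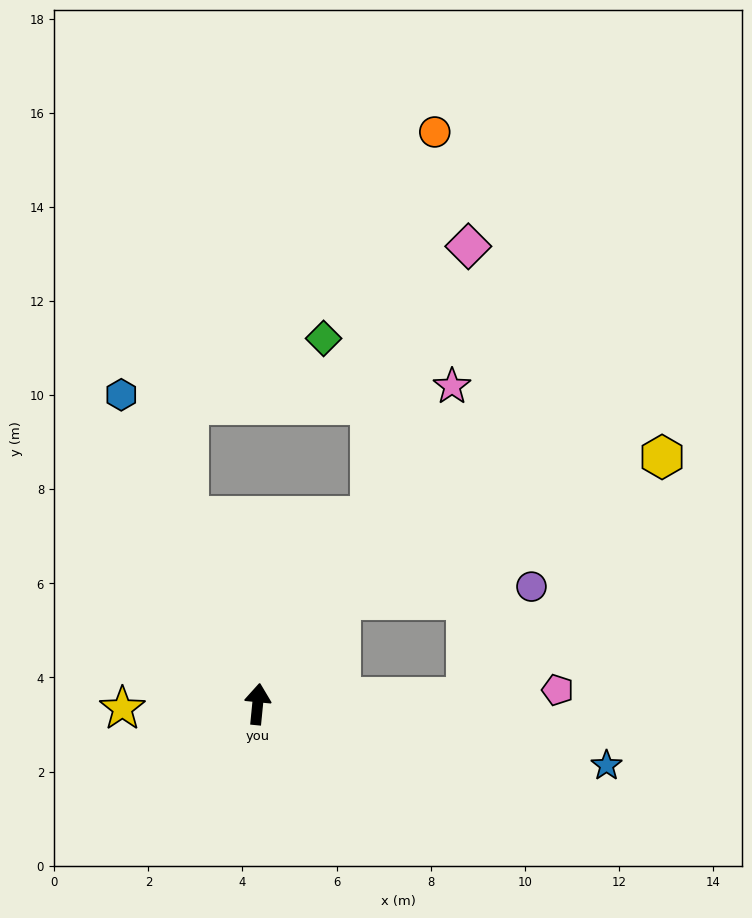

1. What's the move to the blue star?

turn right 94°, forward 7.5 m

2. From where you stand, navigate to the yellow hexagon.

blocked — turn right 33°, forward 2.8 m, then turn right 27°, forward 7.5 m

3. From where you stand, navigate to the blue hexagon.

turn left 29°, forward 7.2 m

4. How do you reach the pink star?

turn right 26°, forward 7.9 m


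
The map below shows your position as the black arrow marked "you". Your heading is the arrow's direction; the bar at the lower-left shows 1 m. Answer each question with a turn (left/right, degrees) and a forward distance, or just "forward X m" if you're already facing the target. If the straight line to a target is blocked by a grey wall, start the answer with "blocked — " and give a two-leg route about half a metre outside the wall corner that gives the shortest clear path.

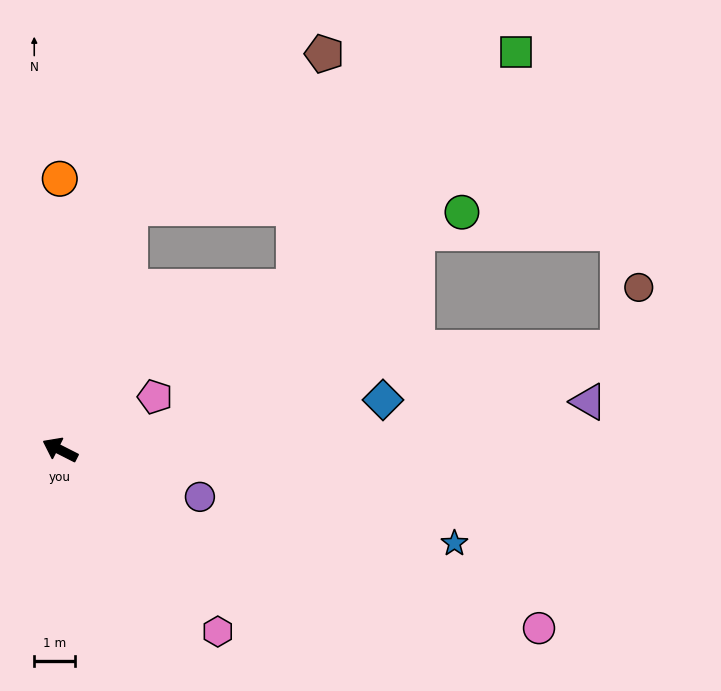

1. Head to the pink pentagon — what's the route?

turn right 124°, forward 2.6 m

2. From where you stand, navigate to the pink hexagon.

turn left 158°, forward 5.8 m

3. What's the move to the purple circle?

turn right 172°, forward 3.6 m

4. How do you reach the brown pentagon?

blocked — turn right 79°, forward 6.1 m, then turn right 36°, forward 6.0 m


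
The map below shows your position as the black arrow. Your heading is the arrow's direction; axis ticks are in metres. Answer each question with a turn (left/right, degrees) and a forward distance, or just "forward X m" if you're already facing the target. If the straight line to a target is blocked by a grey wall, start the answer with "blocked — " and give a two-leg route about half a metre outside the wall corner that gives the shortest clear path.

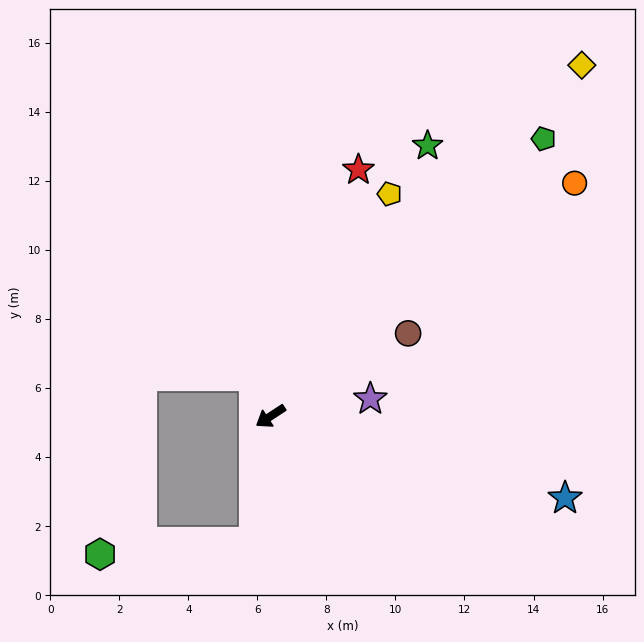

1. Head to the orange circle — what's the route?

turn right 176°, forward 11.1 m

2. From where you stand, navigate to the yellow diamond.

turn right 165°, forward 13.6 m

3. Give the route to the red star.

turn right 143°, forward 7.6 m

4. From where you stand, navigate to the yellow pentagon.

turn right 151°, forward 7.3 m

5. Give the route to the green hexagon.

blocked — turn left 49°, forward 3.7 m, then turn right 78°, forward 4.5 m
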